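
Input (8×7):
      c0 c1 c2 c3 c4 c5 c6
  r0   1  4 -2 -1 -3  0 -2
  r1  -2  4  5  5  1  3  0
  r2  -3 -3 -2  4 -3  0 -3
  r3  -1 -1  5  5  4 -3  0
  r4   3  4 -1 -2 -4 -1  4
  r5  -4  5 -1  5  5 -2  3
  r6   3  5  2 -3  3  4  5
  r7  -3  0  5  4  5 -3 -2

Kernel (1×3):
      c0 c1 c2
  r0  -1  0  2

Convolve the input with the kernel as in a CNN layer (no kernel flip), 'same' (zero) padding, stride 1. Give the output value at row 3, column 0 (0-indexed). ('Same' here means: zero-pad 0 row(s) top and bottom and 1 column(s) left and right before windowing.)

The receptive field on the zero-padded input at this output position is [0 -1 -1]. Elementwise product with the kernel and sum: 0·-1 + -1·2.

-2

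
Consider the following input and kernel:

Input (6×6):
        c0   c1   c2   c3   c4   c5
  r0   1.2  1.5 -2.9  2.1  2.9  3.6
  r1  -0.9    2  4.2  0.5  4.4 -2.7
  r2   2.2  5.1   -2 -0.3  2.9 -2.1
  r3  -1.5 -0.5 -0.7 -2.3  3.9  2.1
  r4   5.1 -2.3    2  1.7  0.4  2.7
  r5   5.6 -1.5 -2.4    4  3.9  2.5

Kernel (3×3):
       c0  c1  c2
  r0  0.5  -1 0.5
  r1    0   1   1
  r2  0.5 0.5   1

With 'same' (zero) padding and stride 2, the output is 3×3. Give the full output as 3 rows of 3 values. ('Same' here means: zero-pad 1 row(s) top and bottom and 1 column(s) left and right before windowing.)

Output[0,0]: The receptive field on the zero-padded input at this output position is [0 0 0 / 0 1.2 1.5 / 0 -0.9 2]. Elementwise product with the kernel and sum: 0·0.5 + 0·-1 + 0·0.5 + 1.2·1 + 1.5·1 + 0·0.5 + -0.9·0.5 + 2·1.
Output[0,1]: The receptive field on the zero-padded input at this output position is [0 0 0 / 1.5 -2.9 2.1 / 2 4.2 0.5]. Elementwise product with the kernel and sum: 0·0.5 + 0·-1 + 0·0.5 + -2.9·1 + 2.1·1 + 2·0.5 + 4.2·0.5 + 0.5·1.

4.25 2.8 6.25
7.95 -8.15 -1.8
5.35 5.05 5.55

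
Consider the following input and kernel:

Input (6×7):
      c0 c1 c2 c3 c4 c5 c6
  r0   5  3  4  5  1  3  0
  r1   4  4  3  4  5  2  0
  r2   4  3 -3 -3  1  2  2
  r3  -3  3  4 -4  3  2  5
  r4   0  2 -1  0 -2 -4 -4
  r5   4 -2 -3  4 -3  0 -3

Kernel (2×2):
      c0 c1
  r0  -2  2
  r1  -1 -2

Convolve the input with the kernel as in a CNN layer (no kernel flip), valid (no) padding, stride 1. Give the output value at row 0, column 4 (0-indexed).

The receptive field on the input at this output position is [1 3 / 5 2]. Elementwise product with the kernel and sum: 1·-2 + 3·2 + 5·-1 + 2·-2.

-5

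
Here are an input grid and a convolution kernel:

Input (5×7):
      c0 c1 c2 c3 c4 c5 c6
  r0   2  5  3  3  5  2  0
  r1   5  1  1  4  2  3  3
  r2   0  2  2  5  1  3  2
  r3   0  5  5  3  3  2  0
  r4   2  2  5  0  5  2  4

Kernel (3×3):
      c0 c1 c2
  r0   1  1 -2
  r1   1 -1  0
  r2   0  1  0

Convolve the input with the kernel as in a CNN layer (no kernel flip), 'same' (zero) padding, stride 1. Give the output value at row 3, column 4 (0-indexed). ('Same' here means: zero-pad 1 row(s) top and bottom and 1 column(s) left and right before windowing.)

5

The receptive field on the zero-padded input at this output position is [5 1 3 / 3 3 2 / 0 5 2]. Elementwise product with the kernel and sum: 5·1 + 1·1 + 3·-2 + 3·1 + 3·-1 + 5·1.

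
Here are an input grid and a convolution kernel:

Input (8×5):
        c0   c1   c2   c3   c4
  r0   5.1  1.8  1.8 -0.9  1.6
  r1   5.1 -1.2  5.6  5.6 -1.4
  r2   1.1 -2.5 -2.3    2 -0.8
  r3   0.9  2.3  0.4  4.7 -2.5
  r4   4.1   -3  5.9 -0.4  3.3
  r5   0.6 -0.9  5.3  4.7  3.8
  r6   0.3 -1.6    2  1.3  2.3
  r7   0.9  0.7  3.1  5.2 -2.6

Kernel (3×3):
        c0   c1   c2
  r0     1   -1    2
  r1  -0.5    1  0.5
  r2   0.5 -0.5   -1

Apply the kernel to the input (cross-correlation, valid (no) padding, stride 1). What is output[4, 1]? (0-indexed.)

-4.7

The receptive field on the input at this output position is [-3 5.9 -0.4 / -0.9 5.3 4.7 / -1.6 2 1.3]. Elementwise product with the kernel and sum: -3·1 + 5.9·-1 + -0.4·2 + -0.9·-0.5 + 5.3·1 + 4.7·0.5 + -1.6·0.5 + 2·-0.5 + 1.3·-1.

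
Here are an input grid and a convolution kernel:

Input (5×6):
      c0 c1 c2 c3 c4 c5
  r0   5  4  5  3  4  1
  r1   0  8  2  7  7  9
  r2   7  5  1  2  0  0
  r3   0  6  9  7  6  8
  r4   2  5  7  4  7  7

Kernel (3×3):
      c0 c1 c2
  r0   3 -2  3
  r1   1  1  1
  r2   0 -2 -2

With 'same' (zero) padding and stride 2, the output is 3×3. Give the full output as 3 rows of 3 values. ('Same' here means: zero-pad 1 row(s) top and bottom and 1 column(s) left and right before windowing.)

-7 -6 -24
24 17 8
25 37 51

Output[0,0]: The receptive field on the zero-padded input at this output position is [0 0 0 / 0 5 4 / 0 0 8]. Elementwise product with the kernel and sum: 0·3 + 0·-2 + 0·3 + 0·1 + 5·1 + 4·1 + 0·-2 + 8·-2.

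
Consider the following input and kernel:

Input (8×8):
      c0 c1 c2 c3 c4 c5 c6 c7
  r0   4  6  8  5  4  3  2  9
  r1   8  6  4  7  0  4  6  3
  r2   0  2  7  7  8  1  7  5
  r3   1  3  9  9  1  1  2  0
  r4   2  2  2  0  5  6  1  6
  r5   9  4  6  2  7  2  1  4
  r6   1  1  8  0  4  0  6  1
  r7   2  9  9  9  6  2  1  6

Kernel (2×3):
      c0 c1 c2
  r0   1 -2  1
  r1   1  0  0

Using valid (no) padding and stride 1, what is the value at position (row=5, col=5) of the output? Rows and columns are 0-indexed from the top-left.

The receptive field on the input at this output position is [2 1 4 / 0 6 1]. Elementwise product with the kernel and sum: 2·1 + 1·-2 + 4·1 + 0·1.

4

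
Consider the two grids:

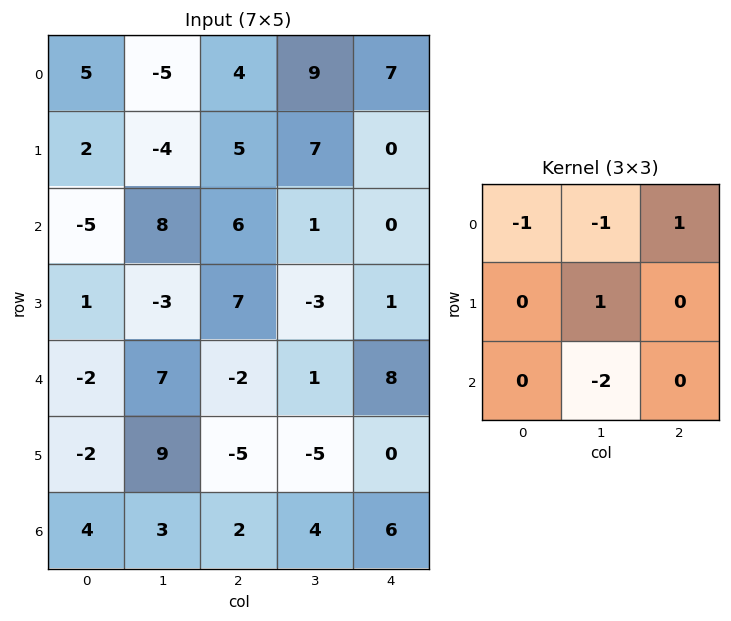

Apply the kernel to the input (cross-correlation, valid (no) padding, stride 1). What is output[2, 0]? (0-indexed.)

The receptive field on the input at this output position is [-5 8 6 / 1 -3 7 / -2 7 -2]. Elementwise product with the kernel and sum: -5·-1 + 8·-1 + 6·1 + -3·1 + 7·-2.

-14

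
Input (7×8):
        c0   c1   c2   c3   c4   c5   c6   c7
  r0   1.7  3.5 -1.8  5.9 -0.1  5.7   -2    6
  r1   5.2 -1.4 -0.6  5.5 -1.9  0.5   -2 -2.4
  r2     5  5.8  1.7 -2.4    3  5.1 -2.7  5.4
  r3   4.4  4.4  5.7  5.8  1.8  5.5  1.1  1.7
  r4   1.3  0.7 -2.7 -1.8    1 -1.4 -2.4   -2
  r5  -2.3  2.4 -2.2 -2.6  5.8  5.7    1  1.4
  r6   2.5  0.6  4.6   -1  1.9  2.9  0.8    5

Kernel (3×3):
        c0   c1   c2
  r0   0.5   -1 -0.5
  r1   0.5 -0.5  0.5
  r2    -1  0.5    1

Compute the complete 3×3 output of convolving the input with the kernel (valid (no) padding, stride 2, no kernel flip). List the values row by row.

0.85 -10.65 -10.1
-4.95 5.4 -7.65
0.25 -0.15 4

Output[0,0]: The receptive field on the input at this output position is [1.7 3.5 -1.8 / 5.2 -1.4 -0.6 / 5 5.8 1.7]. Elementwise product with the kernel and sum: 1.7·0.5 + 3.5·-1 + -1.8·-0.5 + 5.2·0.5 + -1.4·-0.5 + -0.6·0.5 + 5·-1 + 5.8·0.5 + 1.7·1.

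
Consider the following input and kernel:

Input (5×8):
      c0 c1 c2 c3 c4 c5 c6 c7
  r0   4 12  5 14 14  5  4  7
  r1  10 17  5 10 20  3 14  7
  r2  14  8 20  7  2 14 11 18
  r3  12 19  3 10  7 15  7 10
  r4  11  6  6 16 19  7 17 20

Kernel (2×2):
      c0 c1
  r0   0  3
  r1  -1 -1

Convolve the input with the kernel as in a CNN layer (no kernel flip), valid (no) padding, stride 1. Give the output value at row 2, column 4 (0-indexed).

20

The receptive field on the input at this output position is [2 14 / 7 15]. Elementwise product with the kernel and sum: 14·3 + 7·-1 + 15·-1.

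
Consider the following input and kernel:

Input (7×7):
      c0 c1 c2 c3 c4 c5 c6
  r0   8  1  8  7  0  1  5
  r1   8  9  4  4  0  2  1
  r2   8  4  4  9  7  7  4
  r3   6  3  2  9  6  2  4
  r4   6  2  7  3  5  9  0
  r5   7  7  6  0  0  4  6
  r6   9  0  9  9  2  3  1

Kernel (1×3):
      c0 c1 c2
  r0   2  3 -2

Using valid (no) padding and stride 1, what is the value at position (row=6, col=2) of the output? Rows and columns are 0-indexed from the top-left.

The receptive field on the input at this output position is [9 9 2]. Elementwise product with the kernel and sum: 9·2 + 9·3 + 2·-2.

41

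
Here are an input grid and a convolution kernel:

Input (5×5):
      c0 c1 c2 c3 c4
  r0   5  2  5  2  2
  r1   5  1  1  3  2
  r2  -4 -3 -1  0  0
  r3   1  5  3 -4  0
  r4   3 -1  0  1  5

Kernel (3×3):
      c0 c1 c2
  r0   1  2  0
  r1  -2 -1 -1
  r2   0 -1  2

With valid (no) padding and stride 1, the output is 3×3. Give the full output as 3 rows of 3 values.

-2 7 2
20 -1 13
-19 -12 6

Output[0,0]: The receptive field on the input at this output position is [5 2 5 / 5 1 1 / -4 -3 -1]. Elementwise product with the kernel and sum: 5·1 + 2·2 + 5·-2 + 1·-1 + 1·-1 + -3·-1 + -1·2.
Output[0,1]: The receptive field on the input at this output position is [2 5 2 / 1 1 3 / -3 -1 0]. Elementwise product with the kernel and sum: 2·1 + 5·2 + 1·-2 + 1·-1 + 3·-1 + -1·-1 + 0·2.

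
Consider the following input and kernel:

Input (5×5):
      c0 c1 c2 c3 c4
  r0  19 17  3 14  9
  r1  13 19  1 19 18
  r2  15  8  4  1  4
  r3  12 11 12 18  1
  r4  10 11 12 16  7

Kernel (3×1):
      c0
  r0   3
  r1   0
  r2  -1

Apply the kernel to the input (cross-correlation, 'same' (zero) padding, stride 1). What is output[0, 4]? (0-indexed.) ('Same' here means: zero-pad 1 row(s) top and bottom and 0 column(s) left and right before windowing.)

-18

The receptive field on the zero-padded input at this output position is [0 / 9 / 18]. Elementwise product with the kernel and sum: 0·3 + 18·-1.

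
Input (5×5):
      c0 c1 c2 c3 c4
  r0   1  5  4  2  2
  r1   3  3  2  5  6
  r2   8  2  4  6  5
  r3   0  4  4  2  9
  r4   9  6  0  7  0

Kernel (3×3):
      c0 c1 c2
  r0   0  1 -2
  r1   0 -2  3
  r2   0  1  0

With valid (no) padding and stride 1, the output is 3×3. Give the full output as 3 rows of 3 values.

-1 15 12
11 6 -2
4 -10 26

Output[0,0]: The receptive field on the input at this output position is [1 5 4 / 3 3 2 / 8 2 4]. Elementwise product with the kernel and sum: 5·1 + 4·-2 + 3·-2 + 2·3 + 2·1.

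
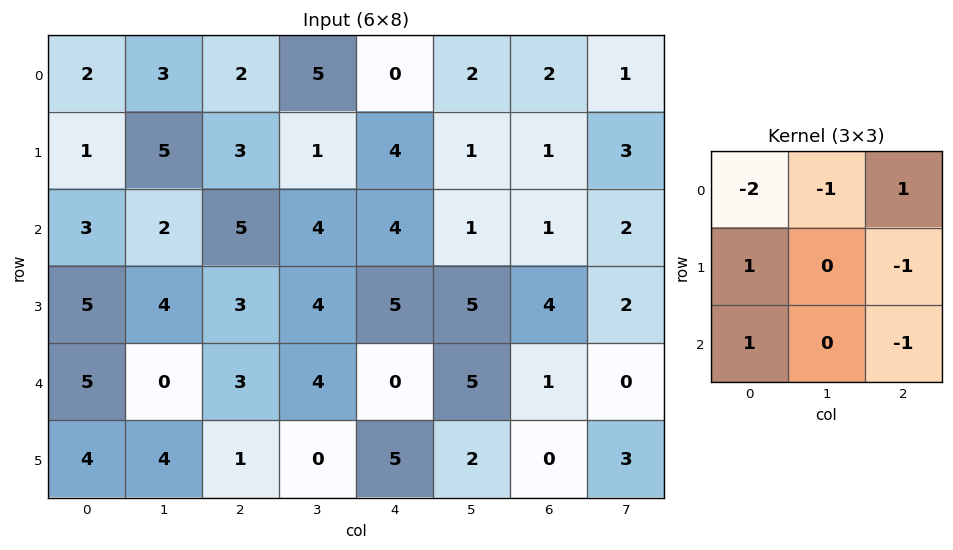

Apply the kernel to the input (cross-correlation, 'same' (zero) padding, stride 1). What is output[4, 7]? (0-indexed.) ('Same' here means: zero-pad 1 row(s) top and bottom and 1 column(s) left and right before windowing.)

-9

The receptive field on the zero-padded input at this output position is [4 2 0 / 1 0 0 / 0 3 0]. Elementwise product with the kernel and sum: 4·-2 + 2·-1 + 0·1 + 1·1 + 0·-1 + 0·1 + 0·-1.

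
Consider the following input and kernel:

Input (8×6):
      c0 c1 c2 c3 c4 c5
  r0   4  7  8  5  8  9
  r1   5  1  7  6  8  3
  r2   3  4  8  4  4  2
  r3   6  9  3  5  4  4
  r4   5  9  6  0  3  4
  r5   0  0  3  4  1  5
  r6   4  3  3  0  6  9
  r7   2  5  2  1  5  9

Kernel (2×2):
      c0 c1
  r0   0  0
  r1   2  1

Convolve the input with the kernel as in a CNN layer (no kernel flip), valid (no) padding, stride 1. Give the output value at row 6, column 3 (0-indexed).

The receptive field on the input at this output position is [0 6 / 1 5]. Elementwise product with the kernel and sum: 1·2 + 5·1.

7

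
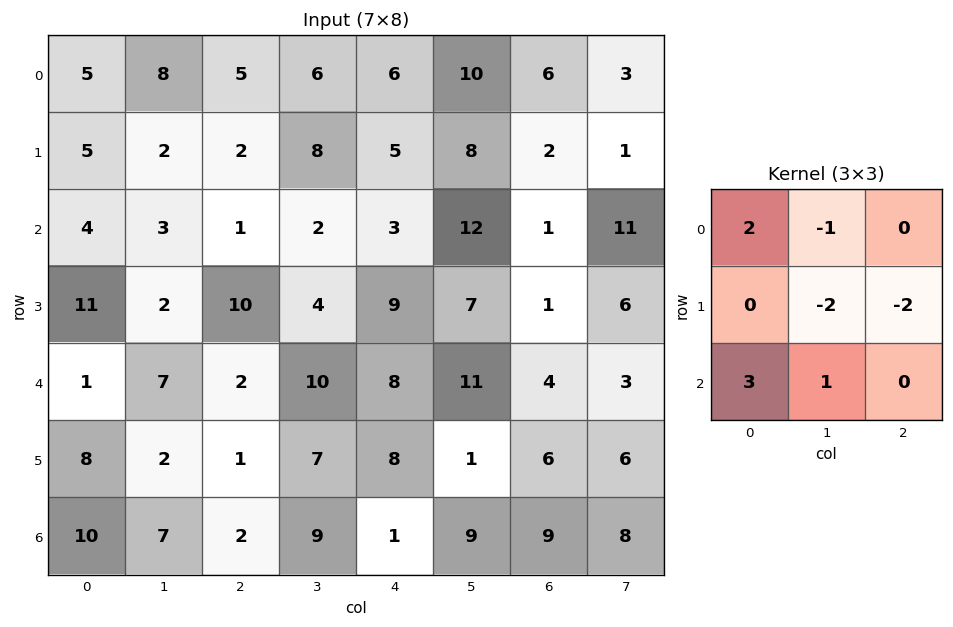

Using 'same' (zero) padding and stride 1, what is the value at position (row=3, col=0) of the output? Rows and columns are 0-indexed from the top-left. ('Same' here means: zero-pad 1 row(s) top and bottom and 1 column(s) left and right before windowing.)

-29

The receptive field on the zero-padded input at this output position is [0 4 3 / 0 11 2 / 0 1 7]. Elementwise product with the kernel and sum: 0·2 + 4·-1 + 11·-2 + 2·-2 + 0·3 + 1·1.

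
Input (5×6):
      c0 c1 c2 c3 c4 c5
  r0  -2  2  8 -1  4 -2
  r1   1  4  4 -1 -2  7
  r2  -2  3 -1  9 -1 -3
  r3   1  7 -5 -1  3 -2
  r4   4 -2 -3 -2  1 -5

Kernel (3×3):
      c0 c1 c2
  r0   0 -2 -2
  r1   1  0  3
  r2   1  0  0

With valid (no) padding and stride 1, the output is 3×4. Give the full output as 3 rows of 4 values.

Output[0,0]: The receptive field on the input at this output position is [-2 2 8 / 1 4 4 / -2 3 -1]. Elementwise product with the kernel and sum: 2·-2 + 8·-2 + 1·1 + 4·3 + -2·1.
Output[0,1]: The receptive field on the input at this output position is [2 8 -1 / 4 4 -1 / 3 -1 9]. Elementwise product with the kernel and sum: 8·-2 + -1·-2 + 4·1 + -1·3 + 3·1.

-9 -10 -9 25
-20 31 -3 -11
-14 -14 -15 -1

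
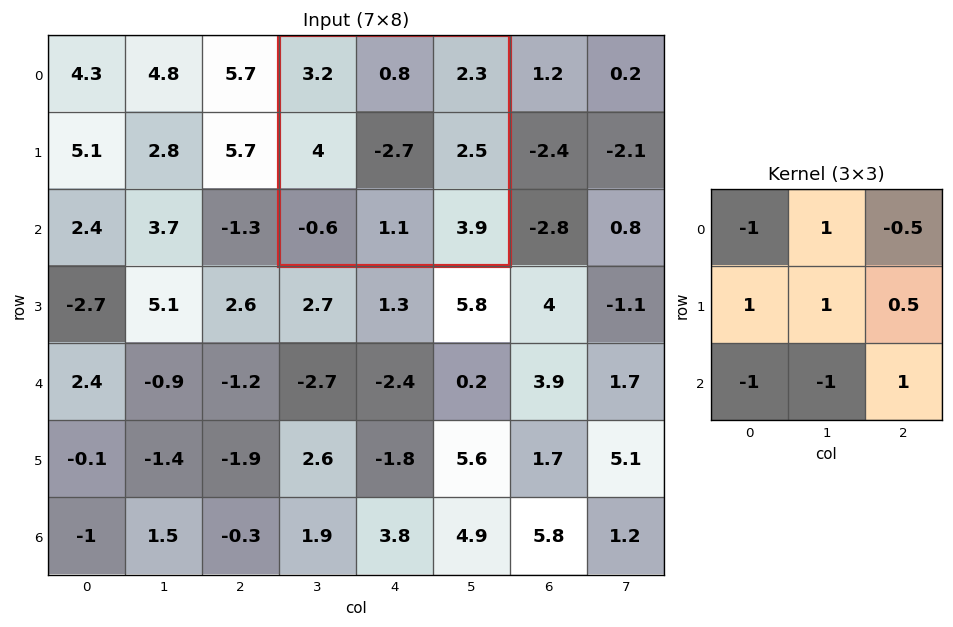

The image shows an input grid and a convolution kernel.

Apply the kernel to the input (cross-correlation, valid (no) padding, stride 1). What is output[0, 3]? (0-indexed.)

The receptive field on the input at this output position is [3.2 0.8 2.3 / 4 -2.7 2.5 / -0.6 1.1 3.9]. Elementwise product with the kernel and sum: 3.2·-1 + 0.8·1 + 2.3·-0.5 + 4·1 + -2.7·1 + 2.5·0.5 + -0.6·-1 + 1.1·-1 + 3.9·1.

2.4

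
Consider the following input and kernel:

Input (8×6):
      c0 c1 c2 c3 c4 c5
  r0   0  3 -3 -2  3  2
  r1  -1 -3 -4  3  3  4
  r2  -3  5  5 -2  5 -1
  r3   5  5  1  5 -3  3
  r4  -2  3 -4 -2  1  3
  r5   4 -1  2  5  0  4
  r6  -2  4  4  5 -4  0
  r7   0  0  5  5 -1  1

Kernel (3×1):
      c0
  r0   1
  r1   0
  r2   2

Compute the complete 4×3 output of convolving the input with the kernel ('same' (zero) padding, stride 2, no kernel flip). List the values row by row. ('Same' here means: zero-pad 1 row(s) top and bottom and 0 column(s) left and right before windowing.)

Output[0,0]: The receptive field on the zero-padded input at this output position is [0 / 0 / -1]. Elementwise product with the kernel and sum: 0·1 + -1·2.

-2 -8 6
9 -2 -3
13 5 -3
4 12 -2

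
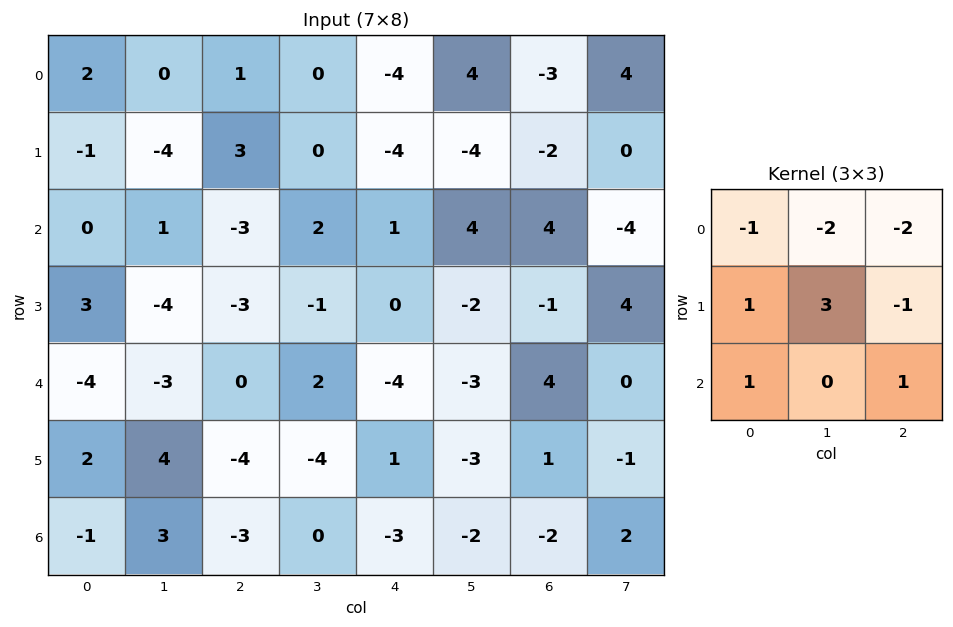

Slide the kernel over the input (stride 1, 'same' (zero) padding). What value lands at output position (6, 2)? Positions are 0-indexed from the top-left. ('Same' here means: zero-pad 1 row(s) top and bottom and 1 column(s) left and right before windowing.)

The receptive field on the zero-padded input at this output position is [4 -4 -4 / 3 -3 0 / 0 0 0]. Elementwise product with the kernel and sum: 4·-1 + -4·-2 + -4·-2 + 3·1 + -3·3 + 0·-1 + 0·1 + 0·1.

6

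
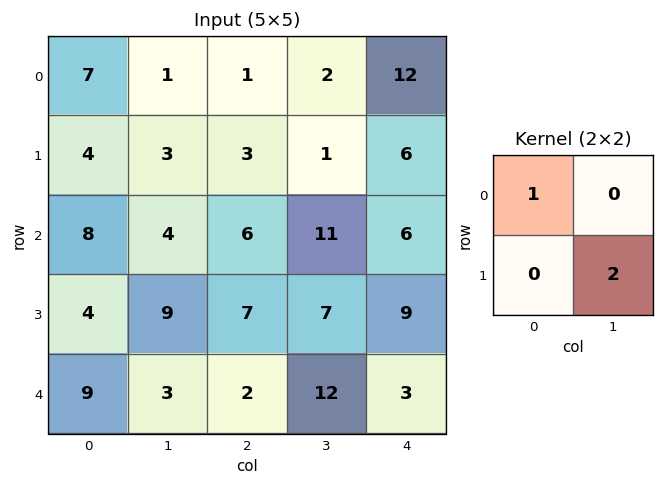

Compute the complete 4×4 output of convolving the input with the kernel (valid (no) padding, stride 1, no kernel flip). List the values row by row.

Output[0,0]: The receptive field on the input at this output position is [7 1 / 4 3]. Elementwise product with the kernel and sum: 7·1 + 3·2.
Output[0,1]: The receptive field on the input at this output position is [1 1 / 3 3]. Elementwise product with the kernel and sum: 1·1 + 3·2.

13 7 3 14
12 15 25 13
26 18 20 29
10 13 31 13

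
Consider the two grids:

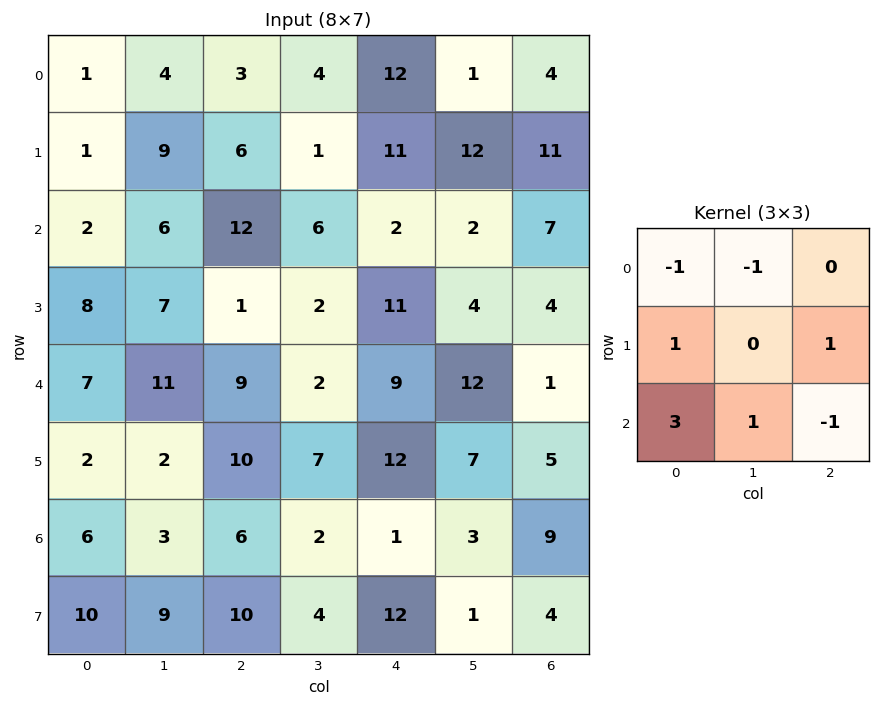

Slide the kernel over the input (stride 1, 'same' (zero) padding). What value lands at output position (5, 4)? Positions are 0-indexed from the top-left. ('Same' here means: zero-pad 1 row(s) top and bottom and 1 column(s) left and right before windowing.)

The receptive field on the zero-padded input at this output position is [2 9 12 / 7 12 7 / 2 1 3]. Elementwise product with the kernel and sum: 2·-1 + 9·-1 + 7·1 + 7·1 + 2·3 + 1·1 + 3·-1.

7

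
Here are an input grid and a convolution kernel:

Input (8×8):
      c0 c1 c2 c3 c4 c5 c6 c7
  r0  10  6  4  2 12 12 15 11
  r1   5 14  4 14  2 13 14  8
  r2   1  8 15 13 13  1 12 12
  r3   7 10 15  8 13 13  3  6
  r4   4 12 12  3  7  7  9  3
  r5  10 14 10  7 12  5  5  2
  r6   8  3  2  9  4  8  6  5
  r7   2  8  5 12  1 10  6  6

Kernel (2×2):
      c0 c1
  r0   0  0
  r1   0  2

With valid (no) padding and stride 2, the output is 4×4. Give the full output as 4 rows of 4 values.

Output[0,0]: The receptive field on the input at this output position is [10 6 / 5 14]. Elementwise product with the kernel and sum: 14·2.
Output[0,1]: The receptive field on the input at this output position is [4 2 / 4 14]. Elementwise product with the kernel and sum: 14·2.

28 28 26 16
20 16 26 12
28 14 10 4
16 24 20 12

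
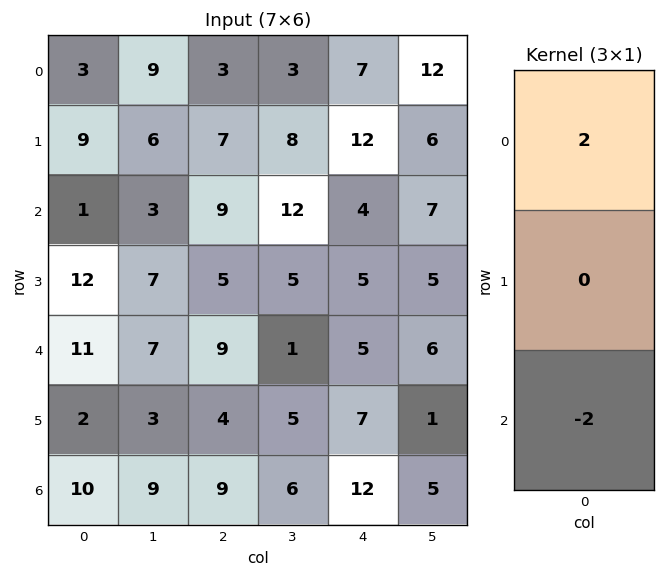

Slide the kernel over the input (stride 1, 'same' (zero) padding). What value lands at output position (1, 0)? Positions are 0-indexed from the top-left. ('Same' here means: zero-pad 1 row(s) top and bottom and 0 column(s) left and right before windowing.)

The receptive field on the zero-padded input at this output position is [3 / 9 / 1]. Elementwise product with the kernel and sum: 3·2 + 1·-2.

4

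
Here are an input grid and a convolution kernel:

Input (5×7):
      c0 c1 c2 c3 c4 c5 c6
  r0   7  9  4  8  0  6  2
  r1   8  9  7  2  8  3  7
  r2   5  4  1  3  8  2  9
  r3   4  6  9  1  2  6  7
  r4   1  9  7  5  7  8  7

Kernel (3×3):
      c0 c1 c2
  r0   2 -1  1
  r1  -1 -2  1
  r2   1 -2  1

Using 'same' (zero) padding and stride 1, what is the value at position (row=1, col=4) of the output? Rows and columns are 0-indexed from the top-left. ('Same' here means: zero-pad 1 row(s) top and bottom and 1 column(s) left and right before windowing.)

The receptive field on the zero-padded input at this output position is [8 0 6 / 2 8 3 / 3 8 2]. Elementwise product with the kernel and sum: 8·2 + 0·-1 + 6·1 + 2·-1 + 8·-2 + 3·1 + 3·1 + 8·-2 + 2·1.

-4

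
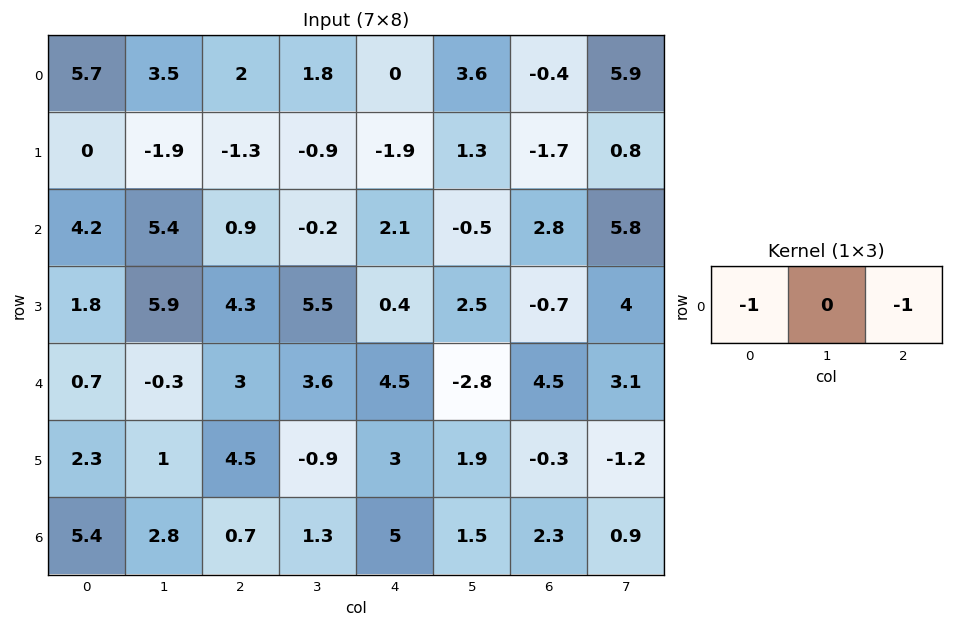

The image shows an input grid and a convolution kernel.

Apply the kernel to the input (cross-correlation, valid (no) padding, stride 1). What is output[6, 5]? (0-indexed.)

The receptive field on the input at this output position is [1.5 2.3 0.9]. Elementwise product with the kernel and sum: 1.5·-1 + 0.9·-1.

-2.4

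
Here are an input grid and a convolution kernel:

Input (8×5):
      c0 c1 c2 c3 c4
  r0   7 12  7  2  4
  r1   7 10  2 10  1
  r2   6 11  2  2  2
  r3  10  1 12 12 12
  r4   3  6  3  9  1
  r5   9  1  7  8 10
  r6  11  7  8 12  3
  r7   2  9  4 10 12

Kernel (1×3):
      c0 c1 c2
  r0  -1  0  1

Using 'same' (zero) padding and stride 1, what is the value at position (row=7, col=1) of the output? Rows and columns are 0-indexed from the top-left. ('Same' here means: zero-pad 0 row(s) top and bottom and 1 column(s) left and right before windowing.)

The receptive field on the zero-padded input at this output position is [2 9 4]. Elementwise product with the kernel and sum: 2·-1 + 4·1.

2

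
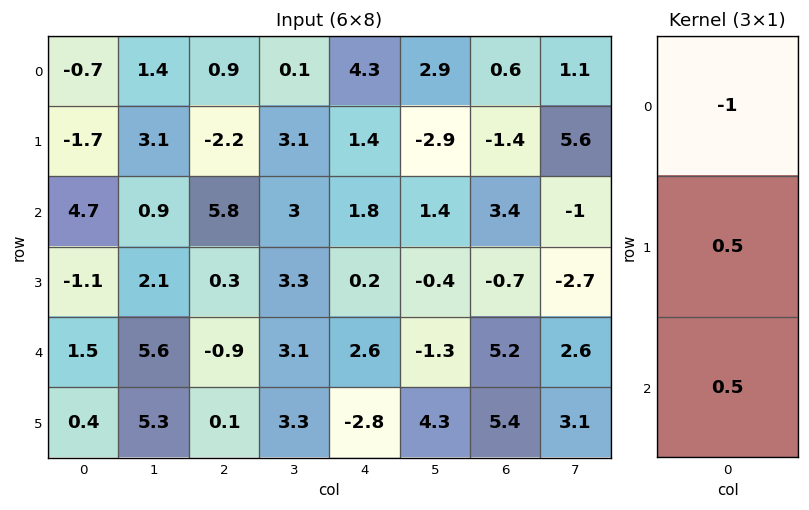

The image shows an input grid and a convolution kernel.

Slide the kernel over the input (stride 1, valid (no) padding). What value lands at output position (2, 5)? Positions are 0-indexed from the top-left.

-2.25

The receptive field on the input at this output position is [1.4 / -0.4 / -1.3]. Elementwise product with the kernel and sum: 1.4·-1 + -0.4·0.5 + -1.3·0.5.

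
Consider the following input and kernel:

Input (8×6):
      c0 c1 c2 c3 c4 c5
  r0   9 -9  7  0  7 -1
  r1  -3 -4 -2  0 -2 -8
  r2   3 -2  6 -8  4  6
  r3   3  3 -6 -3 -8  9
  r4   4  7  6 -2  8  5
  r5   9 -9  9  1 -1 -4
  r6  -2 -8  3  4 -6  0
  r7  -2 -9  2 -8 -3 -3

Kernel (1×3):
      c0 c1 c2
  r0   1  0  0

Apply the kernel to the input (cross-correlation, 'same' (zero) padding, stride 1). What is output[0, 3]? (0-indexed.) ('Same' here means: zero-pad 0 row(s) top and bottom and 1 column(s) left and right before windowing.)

The receptive field on the zero-padded input at this output position is [7 0 7]. Elementwise product with the kernel and sum: 7·1.

7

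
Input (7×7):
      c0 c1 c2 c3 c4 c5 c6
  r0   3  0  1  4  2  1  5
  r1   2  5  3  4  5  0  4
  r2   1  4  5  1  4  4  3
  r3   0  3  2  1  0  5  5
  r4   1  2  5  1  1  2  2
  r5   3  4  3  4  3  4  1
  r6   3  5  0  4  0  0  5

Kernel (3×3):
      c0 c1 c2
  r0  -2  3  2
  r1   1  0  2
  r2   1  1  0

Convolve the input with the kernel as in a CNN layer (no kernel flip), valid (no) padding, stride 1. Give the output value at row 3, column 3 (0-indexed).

20

The receptive field on the input at this output position is [1 0 5 / 1 1 2 / 4 3 4]. Elementwise product with the kernel and sum: 1·-2 + 0·3 + 5·2 + 1·1 + 2·2 + 4·1 + 3·1.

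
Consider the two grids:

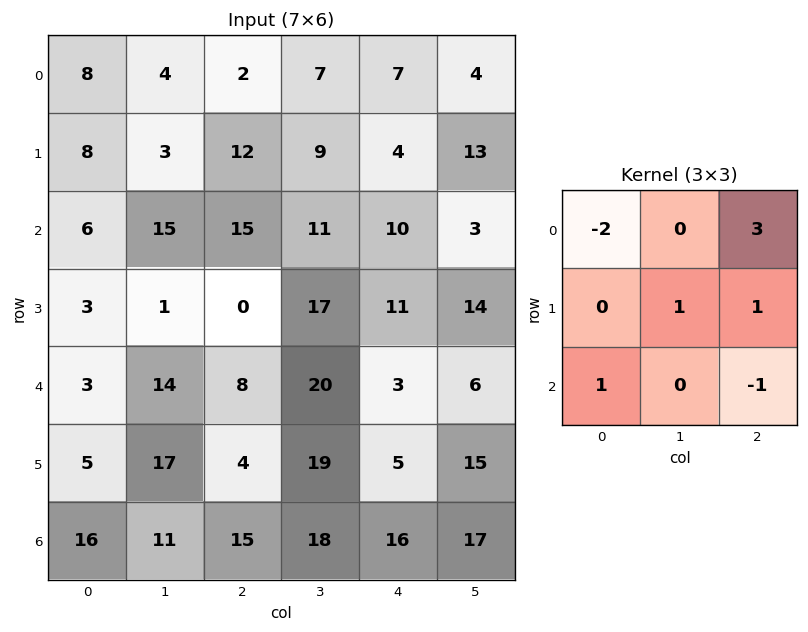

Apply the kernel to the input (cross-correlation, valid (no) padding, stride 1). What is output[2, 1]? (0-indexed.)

14

The receptive field on the input at this output position is [15 15 11 / 1 0 17 / 14 8 20]. Elementwise product with the kernel and sum: 15·-2 + 11·3 + 0·1 + 17·1 + 14·1 + 20·-1.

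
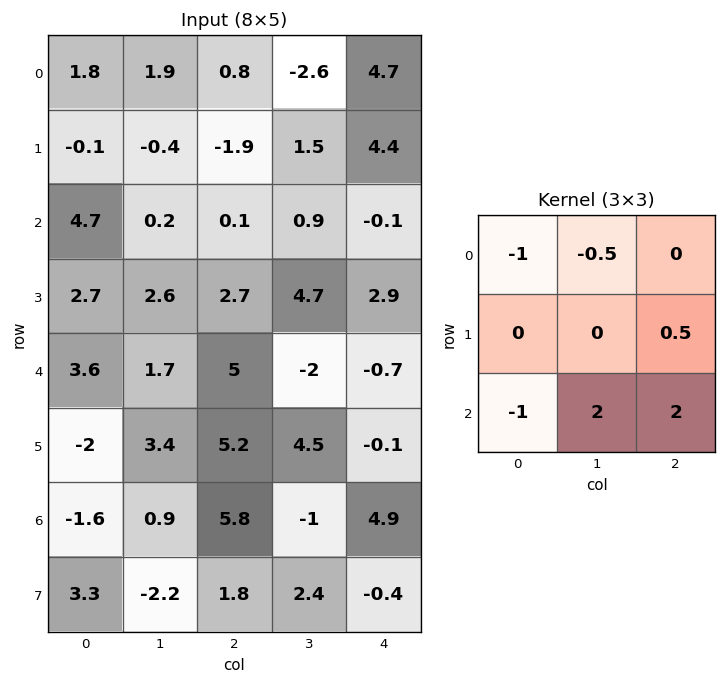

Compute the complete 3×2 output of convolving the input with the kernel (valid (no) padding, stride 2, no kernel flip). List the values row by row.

-7.8 4.2
6.35 -9.5
13.15 -2.05

Output[0,0]: The receptive field on the input at this output position is [1.8 1.9 0.8 / -0.1 -0.4 -1.9 / 4.7 0.2 0.1]. Elementwise product with the kernel and sum: 1.8·-1 + 1.9·-0.5 + -1.9·0.5 + 4.7·-1 + 0.2·2 + 0.1·2.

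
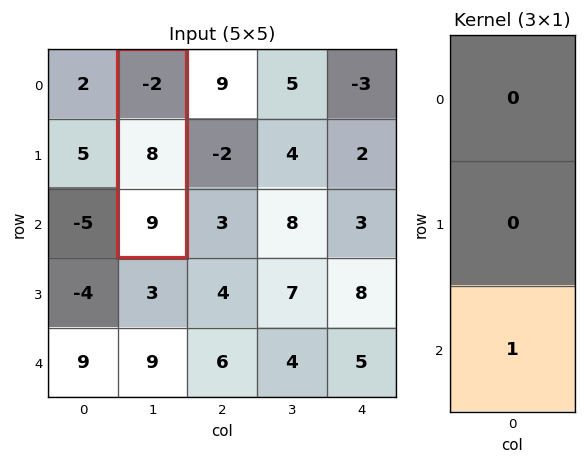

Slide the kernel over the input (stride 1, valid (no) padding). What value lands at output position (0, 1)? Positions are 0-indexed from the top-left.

The receptive field on the input at this output position is [-2 / 8 / 9]. Elementwise product with the kernel and sum: 9·1.

9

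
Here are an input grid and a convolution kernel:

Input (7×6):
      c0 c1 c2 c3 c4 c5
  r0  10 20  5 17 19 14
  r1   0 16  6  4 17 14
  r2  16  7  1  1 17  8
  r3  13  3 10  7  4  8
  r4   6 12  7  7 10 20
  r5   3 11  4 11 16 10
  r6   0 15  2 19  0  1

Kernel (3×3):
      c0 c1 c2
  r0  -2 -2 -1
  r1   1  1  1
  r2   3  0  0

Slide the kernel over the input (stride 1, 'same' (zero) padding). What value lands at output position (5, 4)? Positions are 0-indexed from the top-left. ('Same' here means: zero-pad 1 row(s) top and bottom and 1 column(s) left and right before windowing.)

The receptive field on the zero-padded input at this output position is [7 10 20 / 11 16 10 / 19 0 1]. Elementwise product with the kernel and sum: 7·-2 + 10·-2 + 20·-1 + 11·1 + 16·1 + 10·1 + 19·3.

40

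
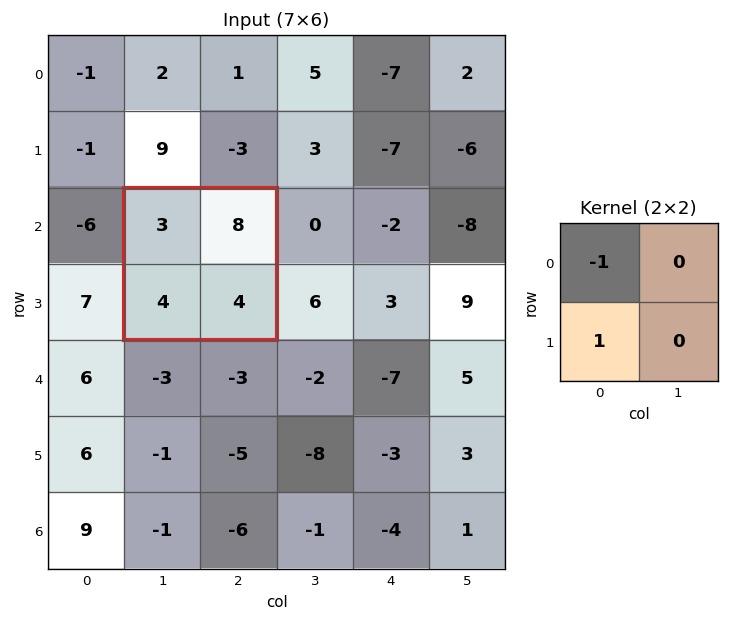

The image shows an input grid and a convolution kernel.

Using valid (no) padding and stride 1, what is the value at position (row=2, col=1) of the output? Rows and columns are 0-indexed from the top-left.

1

The receptive field on the input at this output position is [3 8 / 4 4]. Elementwise product with the kernel and sum: 3·-1 + 4·1.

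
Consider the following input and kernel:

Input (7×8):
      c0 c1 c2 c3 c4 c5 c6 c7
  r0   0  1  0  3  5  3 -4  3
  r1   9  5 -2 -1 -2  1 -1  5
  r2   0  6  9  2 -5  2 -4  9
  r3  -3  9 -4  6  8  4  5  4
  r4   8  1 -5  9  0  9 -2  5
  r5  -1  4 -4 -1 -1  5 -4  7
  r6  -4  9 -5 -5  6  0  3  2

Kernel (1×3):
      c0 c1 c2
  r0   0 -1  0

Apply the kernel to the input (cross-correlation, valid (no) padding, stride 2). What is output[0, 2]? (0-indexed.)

The receptive field on the input at this output position is [5 3 -4]. Elementwise product with the kernel and sum: 3·-1.

-3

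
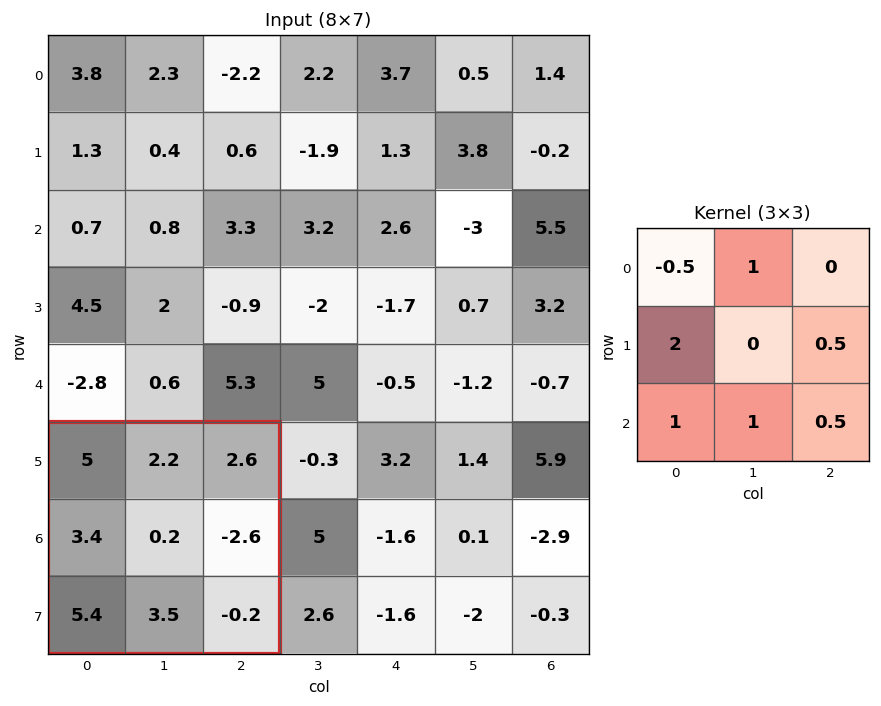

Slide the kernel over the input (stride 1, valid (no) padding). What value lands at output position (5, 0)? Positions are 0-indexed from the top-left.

14

The receptive field on the input at this output position is [5 2.2 2.6 / 3.4 0.2 -2.6 / 5.4 3.5 -0.2]. Elementwise product with the kernel and sum: 5·-0.5 + 2.2·1 + 3.4·2 + -2.6·0.5 + 5.4·1 + 3.5·1 + -0.2·0.5.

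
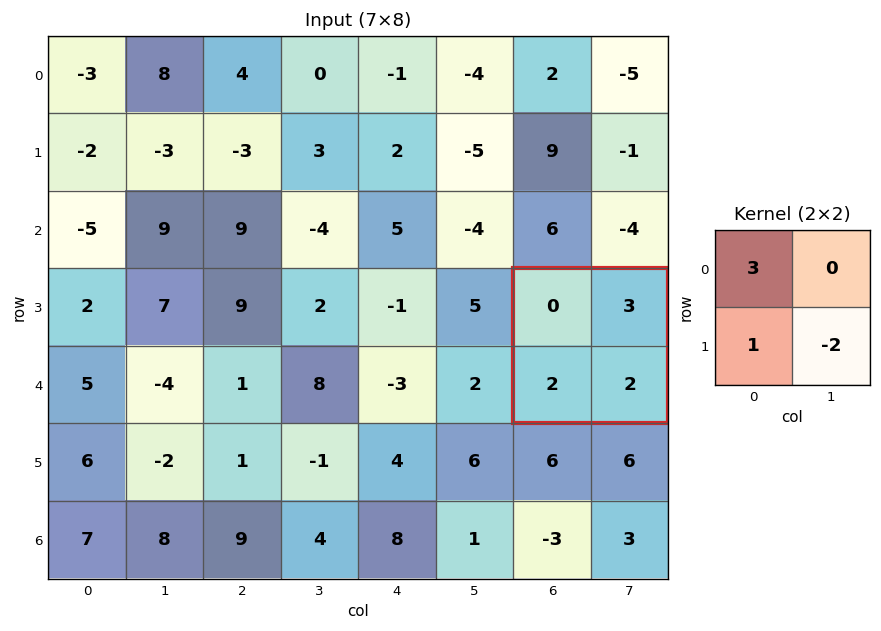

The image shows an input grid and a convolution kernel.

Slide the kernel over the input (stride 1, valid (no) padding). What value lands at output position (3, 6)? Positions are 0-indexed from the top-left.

-2

The receptive field on the input at this output position is [0 3 / 2 2]. Elementwise product with the kernel and sum: 0·3 + 2·1 + 2·-2.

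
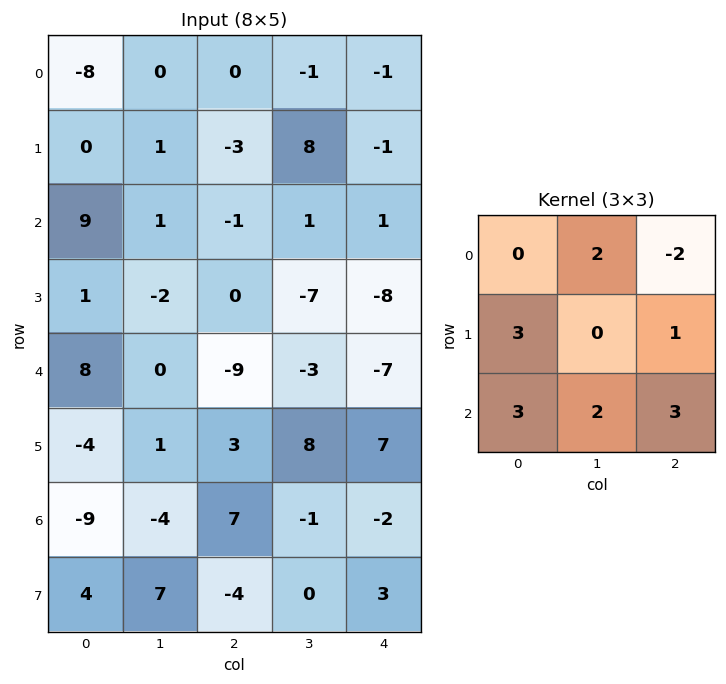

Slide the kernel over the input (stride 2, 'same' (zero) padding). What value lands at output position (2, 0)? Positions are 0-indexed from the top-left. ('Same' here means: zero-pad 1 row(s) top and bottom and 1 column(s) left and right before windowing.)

The receptive field on the zero-padded input at this output position is [0 1 -2 / 0 8 0 / 0 -4 1]. Elementwise product with the kernel and sum: 1·2 + -2·-2 + 0·3 + 0·1 + 0·3 + -4·2 + 1·3.

1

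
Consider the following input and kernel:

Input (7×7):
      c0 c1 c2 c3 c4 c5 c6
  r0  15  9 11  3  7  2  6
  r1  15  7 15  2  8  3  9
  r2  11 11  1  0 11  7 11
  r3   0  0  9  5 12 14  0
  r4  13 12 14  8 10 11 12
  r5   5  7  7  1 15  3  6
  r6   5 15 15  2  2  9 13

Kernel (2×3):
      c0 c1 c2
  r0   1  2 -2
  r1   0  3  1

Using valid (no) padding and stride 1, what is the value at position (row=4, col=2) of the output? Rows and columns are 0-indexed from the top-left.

28

The receptive field on the input at this output position is [14 8 10 / 7 1 15]. Elementwise product with the kernel and sum: 14·1 + 8·2 + 10·-2 + 1·3 + 15·1.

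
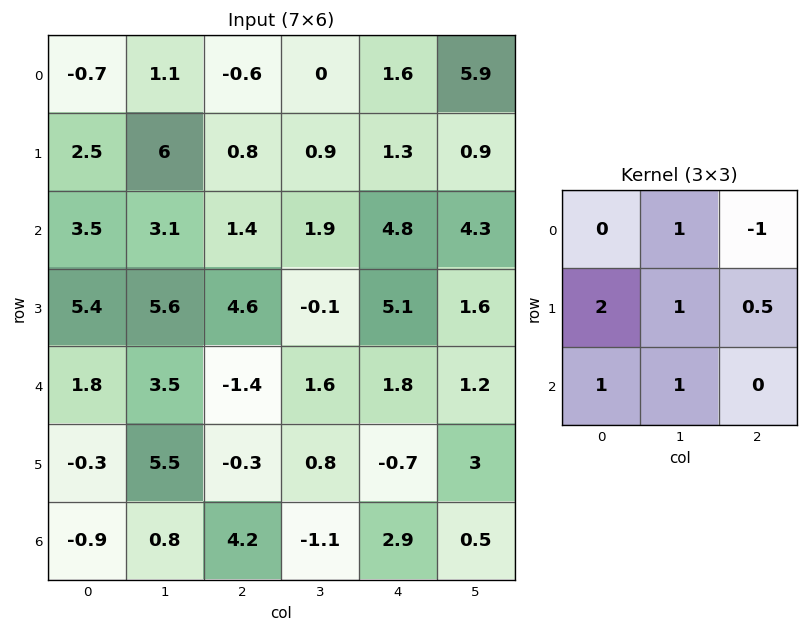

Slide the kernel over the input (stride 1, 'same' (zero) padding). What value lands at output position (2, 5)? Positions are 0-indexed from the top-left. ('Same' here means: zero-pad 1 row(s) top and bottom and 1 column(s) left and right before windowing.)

21.5

The receptive field on the zero-padded input at this output position is [1.3 0.9 0 / 4.8 4.3 0 / 5.1 1.6 0]. Elementwise product with the kernel and sum: 0.9·1 + 0·-1 + 4.8·2 + 4.3·1 + 0·0.5 + 5.1·1 + 1.6·1.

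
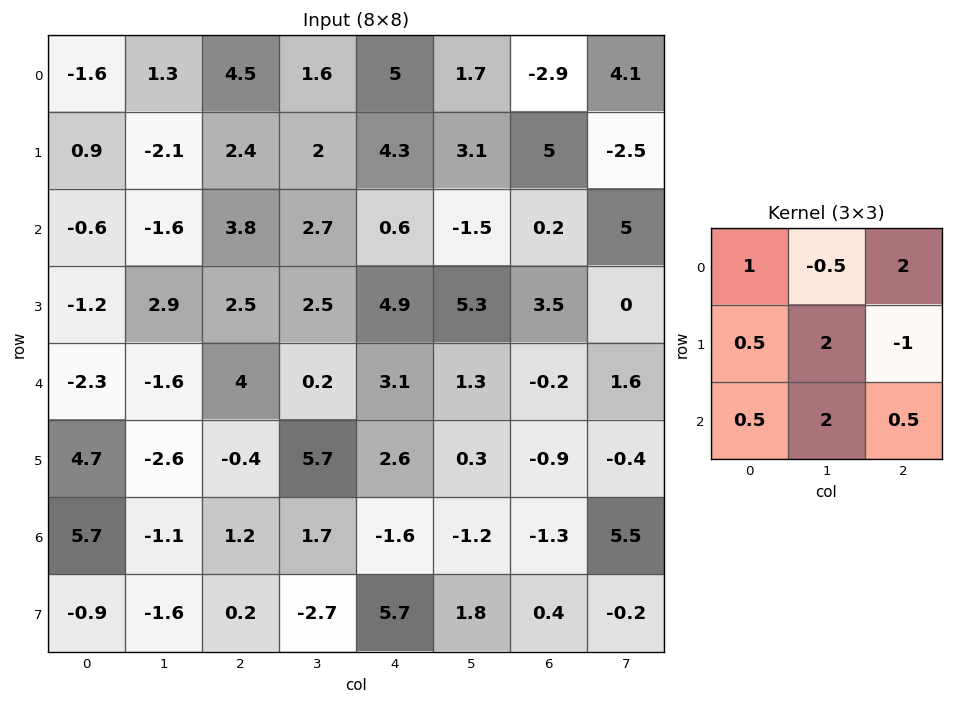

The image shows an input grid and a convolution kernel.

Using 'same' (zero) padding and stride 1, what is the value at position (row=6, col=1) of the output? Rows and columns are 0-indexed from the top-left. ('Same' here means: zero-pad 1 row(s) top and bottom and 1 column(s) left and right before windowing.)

1.1

The receptive field on the zero-padded input at this output position is [4.7 -2.6 -0.4 / 5.7 -1.1 1.2 / -0.9 -1.6 0.2]. Elementwise product with the kernel and sum: 4.7·1 + -2.6·-0.5 + -0.4·2 + 5.7·0.5 + -1.1·2 + 1.2·-1 + -0.9·0.5 + -1.6·2 + 0.2·0.5.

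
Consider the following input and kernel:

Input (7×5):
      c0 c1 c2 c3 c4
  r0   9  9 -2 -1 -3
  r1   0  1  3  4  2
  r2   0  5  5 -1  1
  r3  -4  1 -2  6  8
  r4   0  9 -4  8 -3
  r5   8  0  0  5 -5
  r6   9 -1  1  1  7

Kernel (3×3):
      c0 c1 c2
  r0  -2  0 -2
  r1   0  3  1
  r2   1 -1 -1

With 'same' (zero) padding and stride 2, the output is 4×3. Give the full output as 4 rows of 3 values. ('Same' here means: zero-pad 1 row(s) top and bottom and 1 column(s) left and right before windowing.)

35 -13 -7
6 1 -7
-1 -23 -11
26 -6 11

Output[0,0]: The receptive field on the zero-padded input at this output position is [0 0 0 / 0 9 9 / 0 0 1]. Elementwise product with the kernel and sum: 0·-2 + 0·-2 + 9·3 + 9·1 + 0·1 + 0·-1 + 1·-1.
Output[0,1]: The receptive field on the zero-padded input at this output position is [0 0 0 / 9 -2 -1 / 1 3 4]. Elementwise product with the kernel and sum: 0·-2 + 0·-2 + -2·3 + -1·1 + 1·1 + 3·-1 + 4·-1.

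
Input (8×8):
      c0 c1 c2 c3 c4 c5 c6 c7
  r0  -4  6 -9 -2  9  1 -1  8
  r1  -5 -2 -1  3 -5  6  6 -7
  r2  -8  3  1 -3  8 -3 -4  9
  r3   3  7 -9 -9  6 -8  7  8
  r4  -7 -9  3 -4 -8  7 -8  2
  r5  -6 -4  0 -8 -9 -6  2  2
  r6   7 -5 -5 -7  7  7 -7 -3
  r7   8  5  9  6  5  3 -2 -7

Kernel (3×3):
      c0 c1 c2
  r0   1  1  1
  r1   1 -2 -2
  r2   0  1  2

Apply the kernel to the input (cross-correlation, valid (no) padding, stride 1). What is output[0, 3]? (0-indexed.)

11

The receptive field on the input at this output position is [-2 9 1 / 3 -5 6 / -3 8 -3]. Elementwise product with the kernel and sum: -2·1 + 9·1 + 1·1 + 3·1 + -5·-2 + 6·-2 + 8·1 + -3·2.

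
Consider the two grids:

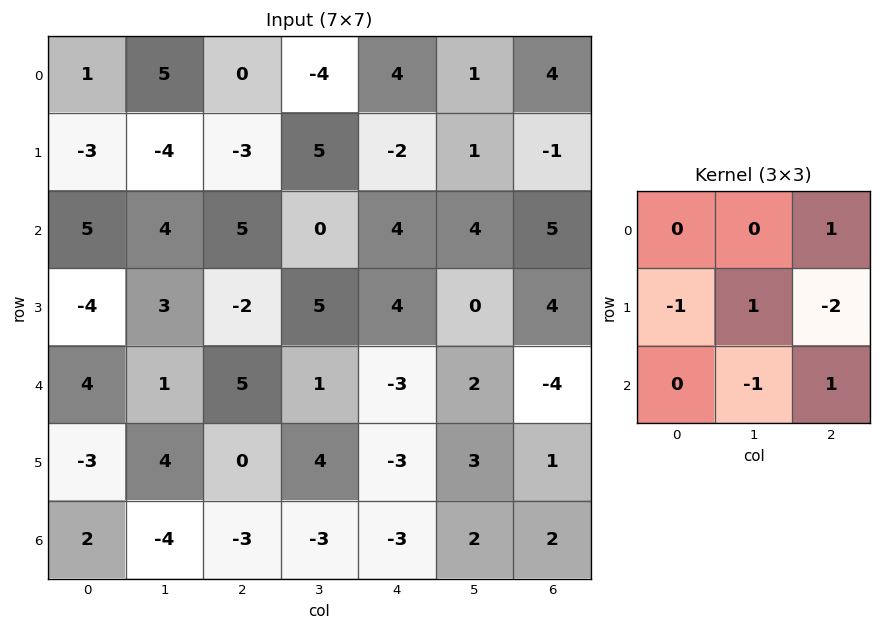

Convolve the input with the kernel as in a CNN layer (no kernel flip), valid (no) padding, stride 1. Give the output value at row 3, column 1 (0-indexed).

11

The receptive field on the input at this output position is [3 -2 5 / 1 5 1 / 4 0 4]. Elementwise product with the kernel and sum: 5·1 + 1·-1 + 5·1 + 1·-2 + 0·-1 + 4·1.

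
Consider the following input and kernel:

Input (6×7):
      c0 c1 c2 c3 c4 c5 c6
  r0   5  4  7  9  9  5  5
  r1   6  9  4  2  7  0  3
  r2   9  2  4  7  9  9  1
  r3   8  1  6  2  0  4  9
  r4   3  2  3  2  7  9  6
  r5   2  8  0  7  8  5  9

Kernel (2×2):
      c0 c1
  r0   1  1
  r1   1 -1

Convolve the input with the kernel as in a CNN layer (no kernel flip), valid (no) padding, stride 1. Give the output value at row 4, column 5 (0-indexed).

11

The receptive field on the input at this output position is [9 6 / 5 9]. Elementwise product with the kernel and sum: 9·1 + 6·1 + 5·1 + 9·-1.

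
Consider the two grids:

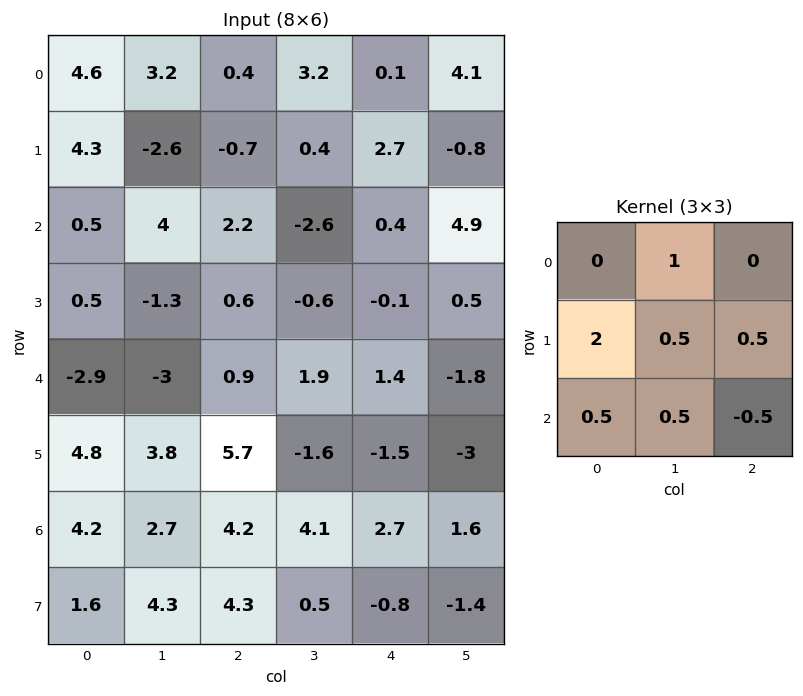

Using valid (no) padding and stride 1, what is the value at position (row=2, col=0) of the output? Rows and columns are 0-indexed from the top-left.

1.25

The receptive field on the input at this output position is [0.5 4 2.2 / 0.5 -1.3 0.6 / -2.9 -3 0.9]. Elementwise product with the kernel and sum: 4·1 + 0.5·2 + -1.3·0.5 + 0.6·0.5 + -2.9·0.5 + -3·0.5 + 0.9·-0.5.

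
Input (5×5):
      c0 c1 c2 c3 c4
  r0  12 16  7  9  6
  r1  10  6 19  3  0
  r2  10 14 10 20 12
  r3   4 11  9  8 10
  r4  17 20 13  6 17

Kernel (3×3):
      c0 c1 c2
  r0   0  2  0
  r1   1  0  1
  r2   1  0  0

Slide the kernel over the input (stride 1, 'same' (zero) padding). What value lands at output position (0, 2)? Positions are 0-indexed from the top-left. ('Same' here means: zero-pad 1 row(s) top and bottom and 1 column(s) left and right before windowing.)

31

The receptive field on the zero-padded input at this output position is [0 0 0 / 16 7 9 / 6 19 3]. Elementwise product with the kernel and sum: 0·2 + 16·1 + 9·1 + 6·1.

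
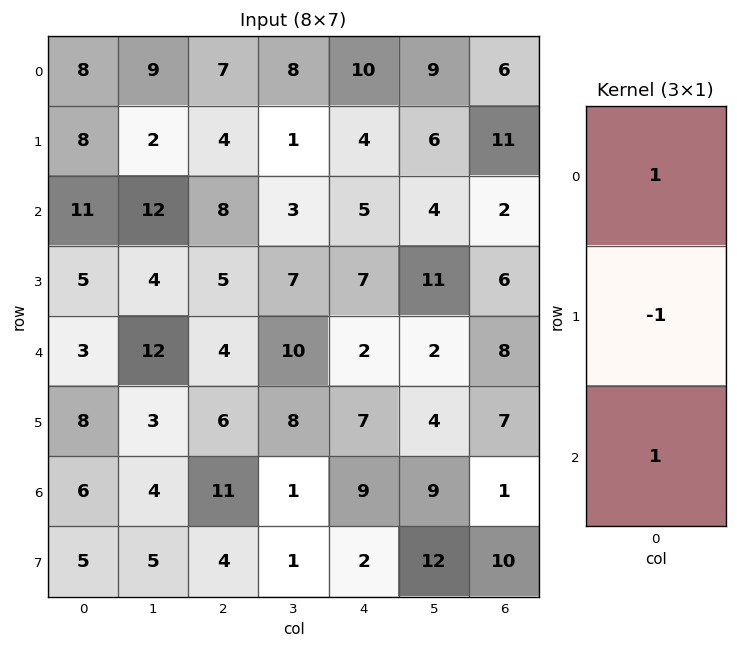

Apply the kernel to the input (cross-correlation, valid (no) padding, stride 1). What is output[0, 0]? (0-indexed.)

11

The receptive field on the input at this output position is [8 / 8 / 11]. Elementwise product with the kernel and sum: 8·1 + 8·-1 + 11·1.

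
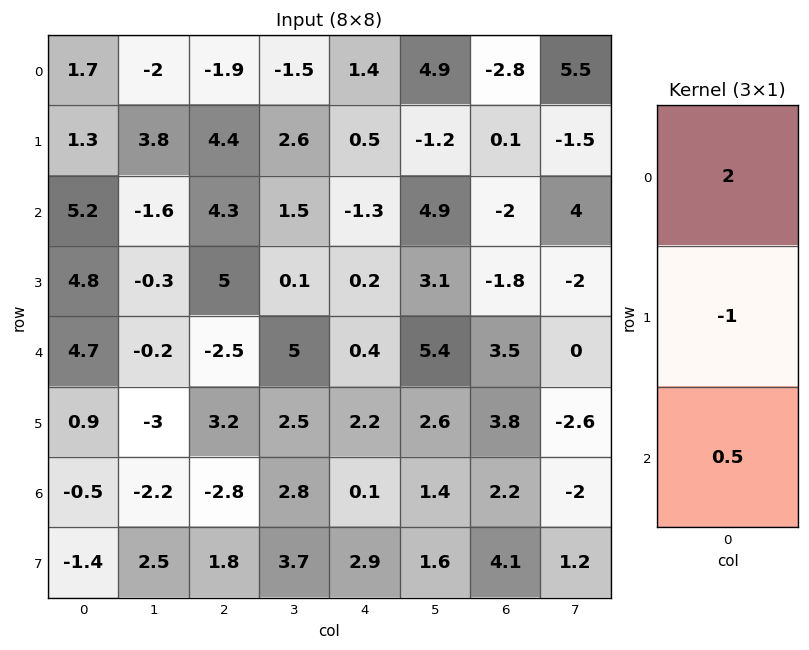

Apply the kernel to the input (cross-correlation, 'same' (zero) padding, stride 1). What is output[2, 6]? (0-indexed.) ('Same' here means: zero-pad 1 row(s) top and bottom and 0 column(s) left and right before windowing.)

1.3

The receptive field on the zero-padded input at this output position is [0.1 / -2 / -1.8]. Elementwise product with the kernel and sum: 0.1·2 + -2·-1 + -1.8·0.5.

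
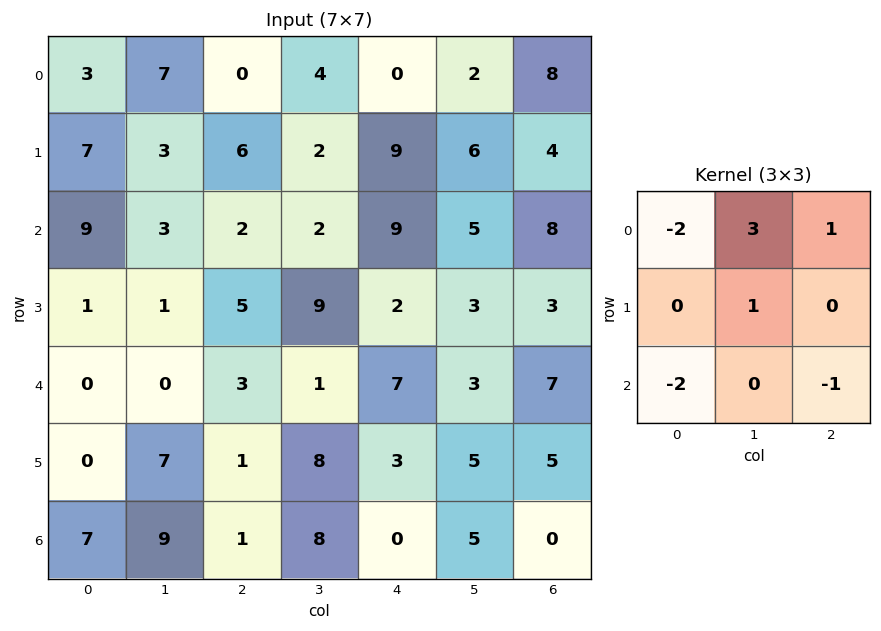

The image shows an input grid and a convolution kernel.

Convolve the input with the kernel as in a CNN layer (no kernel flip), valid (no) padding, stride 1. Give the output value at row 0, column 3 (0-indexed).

-6

The receptive field on the input at this output position is [4 0 2 / 2 9 6 / 2 9 5]. Elementwise product with the kernel and sum: 4·-2 + 0·3 + 2·1 + 9·1 + 2·-2 + 5·-1.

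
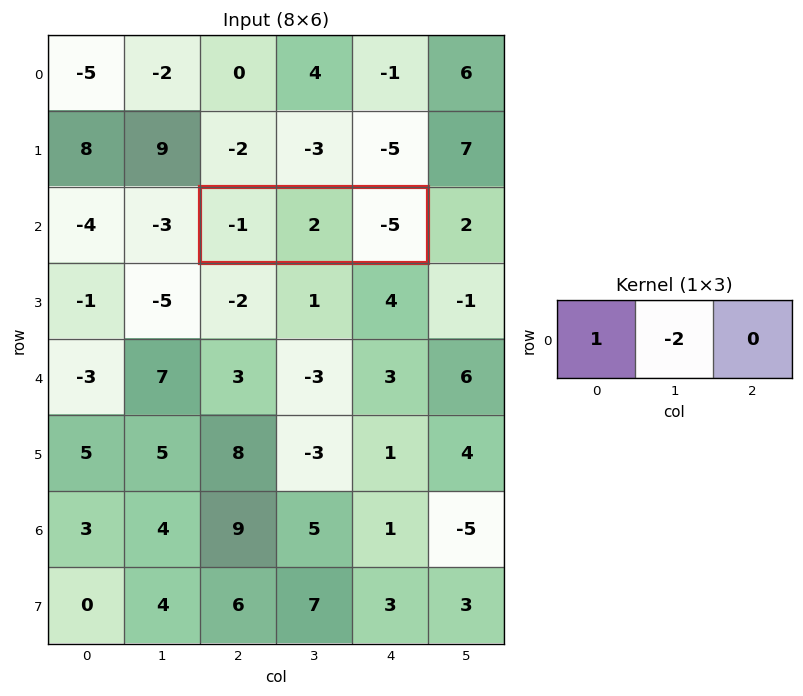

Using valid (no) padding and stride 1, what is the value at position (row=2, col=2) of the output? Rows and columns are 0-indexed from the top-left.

-5

The receptive field on the input at this output position is [-1 2 -5]. Elementwise product with the kernel and sum: -1·1 + 2·-2.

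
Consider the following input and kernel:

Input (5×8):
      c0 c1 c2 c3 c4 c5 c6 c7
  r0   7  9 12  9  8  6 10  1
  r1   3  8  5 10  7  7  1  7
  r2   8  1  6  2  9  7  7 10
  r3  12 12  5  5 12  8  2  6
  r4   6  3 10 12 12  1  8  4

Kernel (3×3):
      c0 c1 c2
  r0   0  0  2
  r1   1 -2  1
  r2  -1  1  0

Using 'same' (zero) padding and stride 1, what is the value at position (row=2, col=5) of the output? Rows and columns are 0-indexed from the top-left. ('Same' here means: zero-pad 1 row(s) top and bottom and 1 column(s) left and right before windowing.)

0

The receptive field on the zero-padded input at this output position is [7 7 1 / 9 7 7 / 12 8 2]. Elementwise product with the kernel and sum: 1·2 + 9·1 + 7·-2 + 7·1 + 12·-1 + 8·1.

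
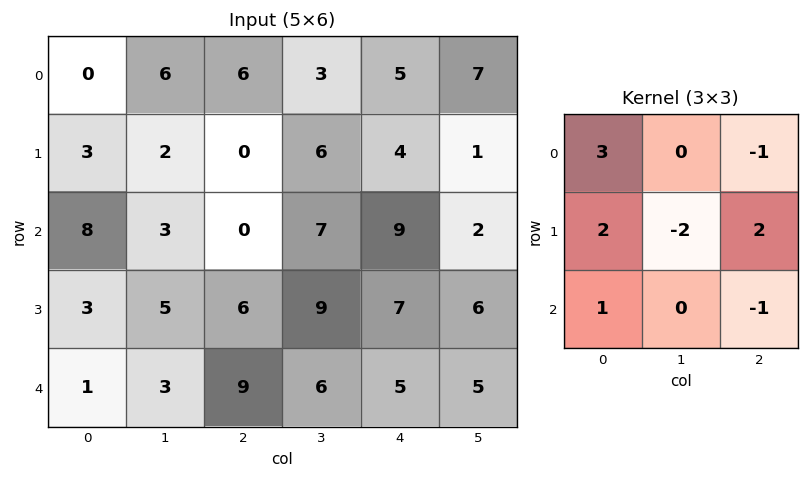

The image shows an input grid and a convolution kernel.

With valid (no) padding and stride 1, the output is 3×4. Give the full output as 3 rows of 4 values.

Output[0,0]: The receptive field on the input at this output position is [0 6 6 / 3 2 0 / 8 3 0]. Elementwise product with the kernel and sum: 0·3 + 6·-1 + 3·2 + 2·-2 + 0·2 + 8·1 + 0·-1.
Output[0,1]: The receptive field on the input at this output position is [6 6 3 / 2 0 6 / 3 0 7]. Elementwise product with the kernel and sum: 6·3 + 3·-1 + 2·2 + 0·-2 + 6·2 + 3·1 + 7·-1.

4 27 0 13
16 16 -1 20
24 15 3 36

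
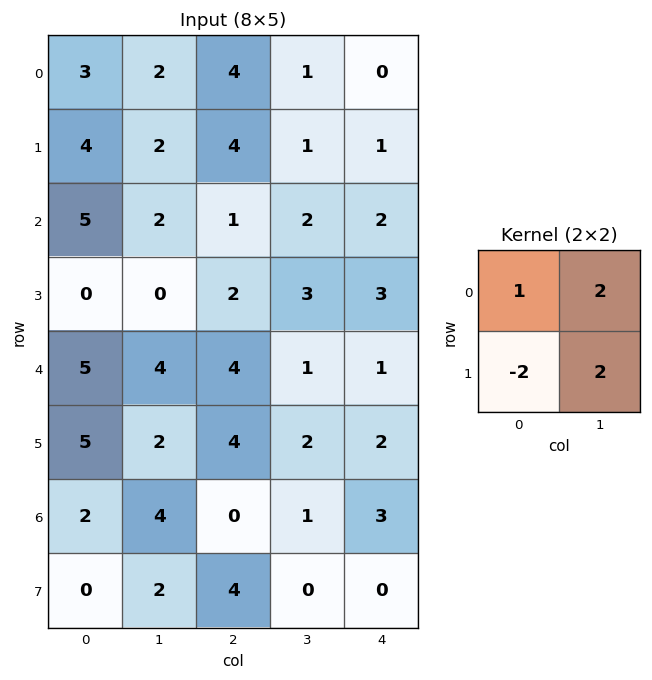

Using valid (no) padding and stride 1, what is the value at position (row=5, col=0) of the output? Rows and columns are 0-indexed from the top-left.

13

The receptive field on the input at this output position is [5 2 / 2 4]. Elementwise product with the kernel and sum: 5·1 + 2·2 + 2·-2 + 4·2.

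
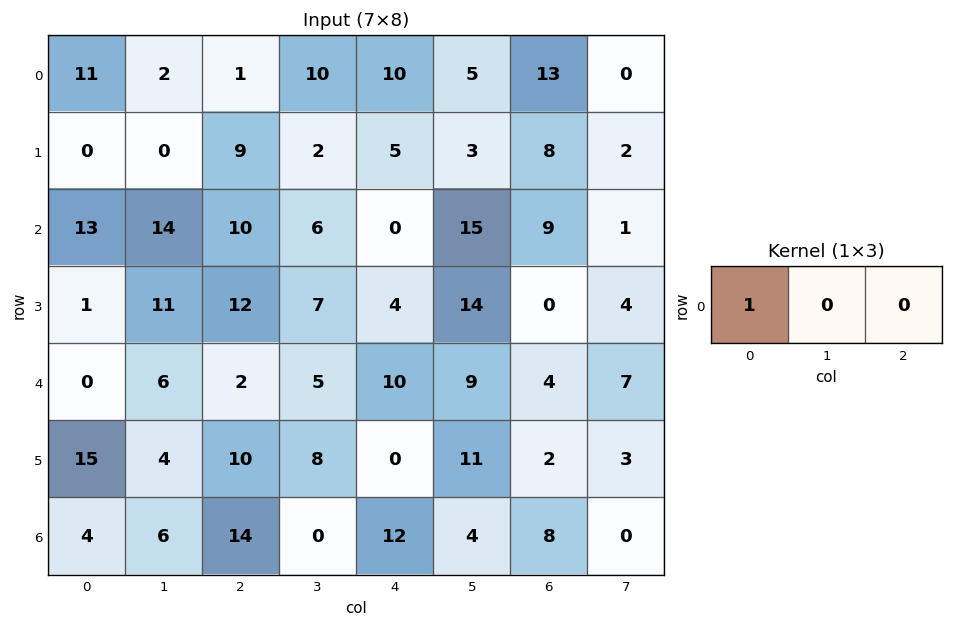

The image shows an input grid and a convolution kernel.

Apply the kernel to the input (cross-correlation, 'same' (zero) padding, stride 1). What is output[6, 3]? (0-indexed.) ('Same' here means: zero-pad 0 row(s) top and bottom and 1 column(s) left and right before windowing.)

The receptive field on the zero-padded input at this output position is [14 0 12]. Elementwise product with the kernel and sum: 14·1.

14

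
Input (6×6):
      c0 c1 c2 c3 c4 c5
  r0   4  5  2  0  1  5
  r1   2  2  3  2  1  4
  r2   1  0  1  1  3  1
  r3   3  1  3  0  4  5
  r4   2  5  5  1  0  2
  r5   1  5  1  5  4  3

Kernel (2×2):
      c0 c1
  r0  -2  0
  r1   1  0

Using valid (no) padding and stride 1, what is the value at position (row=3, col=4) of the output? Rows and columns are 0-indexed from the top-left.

-8

The receptive field on the input at this output position is [4 5 / 0 2]. Elementwise product with the kernel and sum: 4·-2 + 0·1.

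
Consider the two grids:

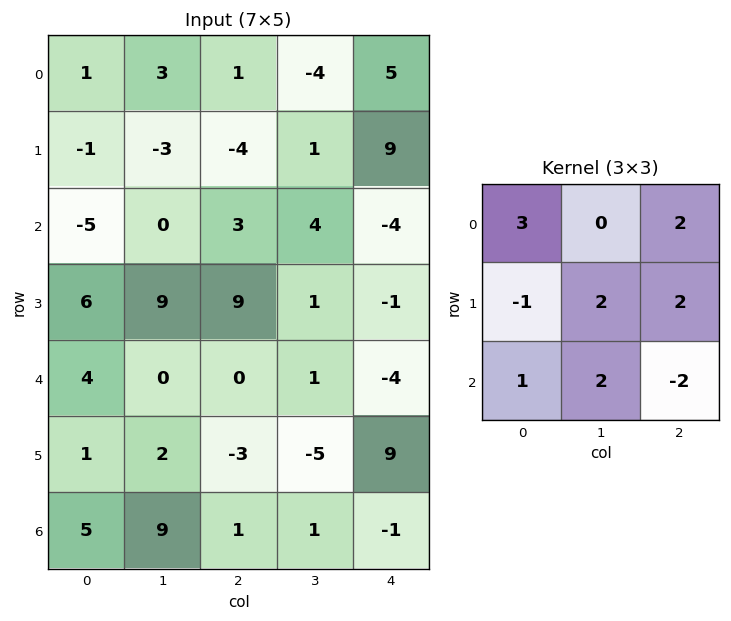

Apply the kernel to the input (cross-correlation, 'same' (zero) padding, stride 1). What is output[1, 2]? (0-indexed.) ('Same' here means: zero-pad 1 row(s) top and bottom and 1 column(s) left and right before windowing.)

The receptive field on the zero-padded input at this output position is [3 1 -4 / -3 -4 1 / 0 3 4]. Elementwise product with the kernel and sum: 3·3 + -4·2 + -3·-1 + -4·2 + 1·2 + 0·1 + 3·2 + 4·-2.

-4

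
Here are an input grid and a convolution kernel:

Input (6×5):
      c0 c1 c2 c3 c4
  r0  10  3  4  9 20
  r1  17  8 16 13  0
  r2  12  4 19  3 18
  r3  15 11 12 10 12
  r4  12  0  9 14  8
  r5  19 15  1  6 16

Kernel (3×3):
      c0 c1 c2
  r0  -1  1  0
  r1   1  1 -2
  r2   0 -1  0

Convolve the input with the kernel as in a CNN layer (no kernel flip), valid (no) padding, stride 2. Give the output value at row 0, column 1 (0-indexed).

31

The receptive field on the input at this output position is [4 9 20 / 16 13 0 / 19 3 18]. Elementwise product with the kernel and sum: 4·-1 + 9·1 + 16·1 + 13·1 + 0·-2 + 3·-1.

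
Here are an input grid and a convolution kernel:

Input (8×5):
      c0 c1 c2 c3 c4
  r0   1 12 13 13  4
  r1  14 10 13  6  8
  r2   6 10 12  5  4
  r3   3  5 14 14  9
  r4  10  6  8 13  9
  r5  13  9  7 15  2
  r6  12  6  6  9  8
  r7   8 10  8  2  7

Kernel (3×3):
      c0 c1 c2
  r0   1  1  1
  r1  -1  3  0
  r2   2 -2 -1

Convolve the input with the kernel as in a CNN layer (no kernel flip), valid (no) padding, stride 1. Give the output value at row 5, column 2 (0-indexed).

The receptive field on the input at this output position is [7 15 2 / 6 9 8 / 8 2 7]. Elementwise product with the kernel and sum: 7·1 + 15·1 + 2·1 + 6·-1 + 9·3 + 8·2 + 2·-2 + 7·-1.

50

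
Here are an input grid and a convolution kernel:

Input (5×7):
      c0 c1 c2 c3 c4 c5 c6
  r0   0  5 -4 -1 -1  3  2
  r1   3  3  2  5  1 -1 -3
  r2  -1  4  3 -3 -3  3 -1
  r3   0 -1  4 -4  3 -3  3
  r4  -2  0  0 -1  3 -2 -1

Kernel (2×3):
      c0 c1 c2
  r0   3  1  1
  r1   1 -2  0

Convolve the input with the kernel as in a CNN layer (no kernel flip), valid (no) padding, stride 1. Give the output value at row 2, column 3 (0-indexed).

The receptive field on the input at this output position is [-3 -3 3 / -4 3 -3]. Elementwise product with the kernel and sum: -3·3 + -3·1 + 3·1 + -4·1 + 3·-2.

-19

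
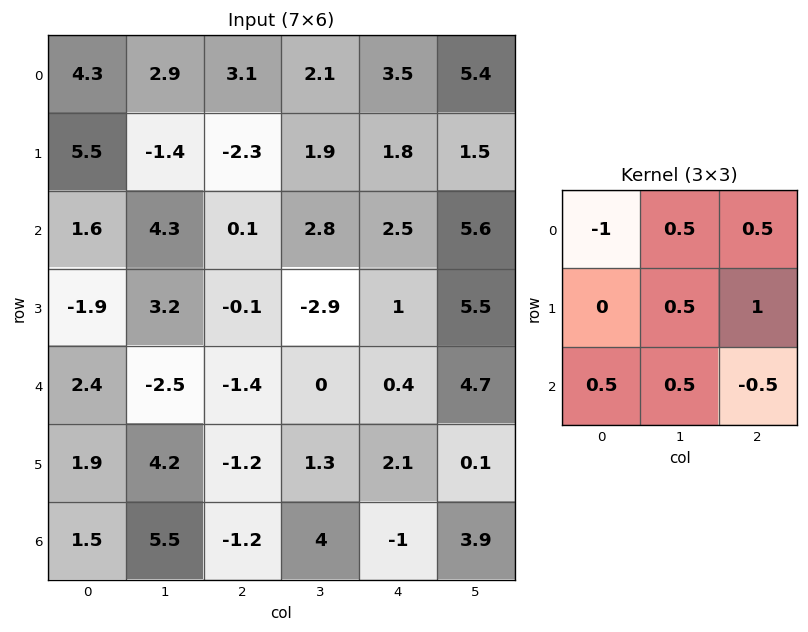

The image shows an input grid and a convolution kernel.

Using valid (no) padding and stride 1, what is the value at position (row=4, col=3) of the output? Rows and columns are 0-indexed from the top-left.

The receptive field on the input at this output position is [0 0.4 4.7 / 1.3 2.1 0.1 / 4 -1 3.9]. Elementwise product with the kernel and sum: 0·-1 + 0.4·0.5 + 4.7·0.5 + 2.1·0.5 + 0.1·1 + 4·0.5 + -1·0.5 + 3.9·-0.5.

3.25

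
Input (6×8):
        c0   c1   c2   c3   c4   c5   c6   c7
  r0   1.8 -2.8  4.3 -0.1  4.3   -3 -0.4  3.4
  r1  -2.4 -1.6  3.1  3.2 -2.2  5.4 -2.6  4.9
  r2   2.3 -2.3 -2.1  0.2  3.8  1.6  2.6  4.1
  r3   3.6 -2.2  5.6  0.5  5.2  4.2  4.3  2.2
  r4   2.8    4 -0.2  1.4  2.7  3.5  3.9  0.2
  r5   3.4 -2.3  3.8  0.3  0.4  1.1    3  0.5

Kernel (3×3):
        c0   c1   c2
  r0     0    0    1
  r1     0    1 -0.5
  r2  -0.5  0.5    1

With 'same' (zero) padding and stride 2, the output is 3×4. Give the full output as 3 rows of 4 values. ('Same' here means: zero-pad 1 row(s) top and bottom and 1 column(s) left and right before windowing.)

Output[0,0]: The receptive field on the zero-padded input at this output position is [0 0 0 / 0 1.8 -2.8 / 0 -2.4 -1.6]. Elementwise product with the kernel and sum: 0·1 + 1.8·1 + -2.8·-0.5 + 0·-0.5 + -2.4·0.5 + -1.6·1.
Output[0,1]: The receptive field on the zero-padded input at this output position is [0 0 0 / -2.8 4.3 -0.1 / -1.6 3.1 3.2]. Elementwise product with the kernel and sum: 0·1 + 4.3·1 + -0.1·-0.5 + -1.6·-0.5 + 3.1·0.5 + 3.2·1.

0.4 9.9 8.5 -1.2
1.45 5.4 14.95 7.7
-2 2.95 6.3 7.45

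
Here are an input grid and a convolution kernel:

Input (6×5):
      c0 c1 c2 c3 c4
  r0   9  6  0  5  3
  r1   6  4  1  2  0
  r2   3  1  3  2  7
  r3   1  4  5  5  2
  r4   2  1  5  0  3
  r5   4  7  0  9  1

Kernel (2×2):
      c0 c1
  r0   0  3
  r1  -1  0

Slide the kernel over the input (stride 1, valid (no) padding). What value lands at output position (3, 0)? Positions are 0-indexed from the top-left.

The receptive field on the input at this output position is [1 4 / 2 1]. Elementwise product with the kernel and sum: 4·3 + 2·-1.

10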